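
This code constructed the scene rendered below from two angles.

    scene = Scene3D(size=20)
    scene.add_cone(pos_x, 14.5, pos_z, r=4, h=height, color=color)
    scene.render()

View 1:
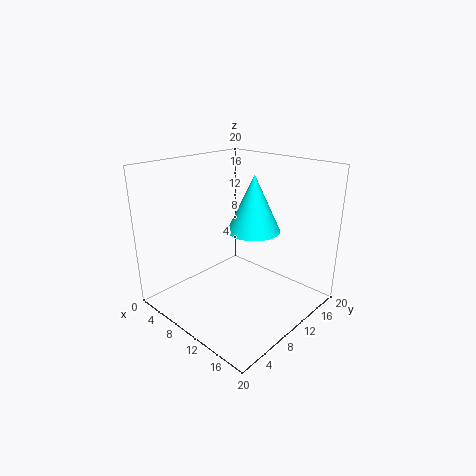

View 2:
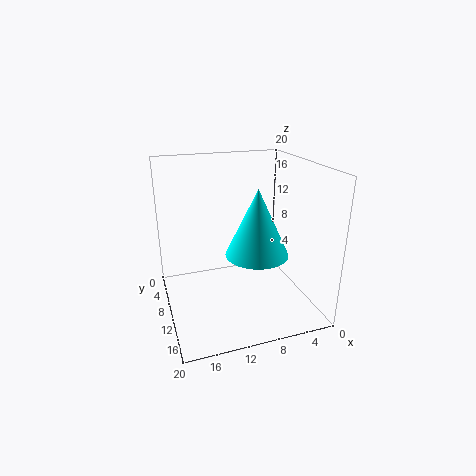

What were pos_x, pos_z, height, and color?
pos_x = 9, pos_z = 9.5, height = 8.5, color = 'cyan'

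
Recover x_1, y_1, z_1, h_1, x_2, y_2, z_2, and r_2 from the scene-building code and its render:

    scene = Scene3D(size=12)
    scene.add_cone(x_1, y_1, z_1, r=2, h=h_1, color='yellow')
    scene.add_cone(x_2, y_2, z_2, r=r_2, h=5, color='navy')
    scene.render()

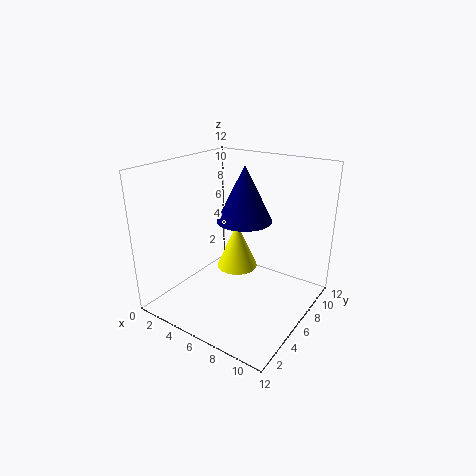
x_1 = 3.5, y_1 = 9.5, z_1 = 1, h_1 = 4.5, x_2 = 5, y_2 = 8.5, z_2 = 6.5, r_2 = 2.5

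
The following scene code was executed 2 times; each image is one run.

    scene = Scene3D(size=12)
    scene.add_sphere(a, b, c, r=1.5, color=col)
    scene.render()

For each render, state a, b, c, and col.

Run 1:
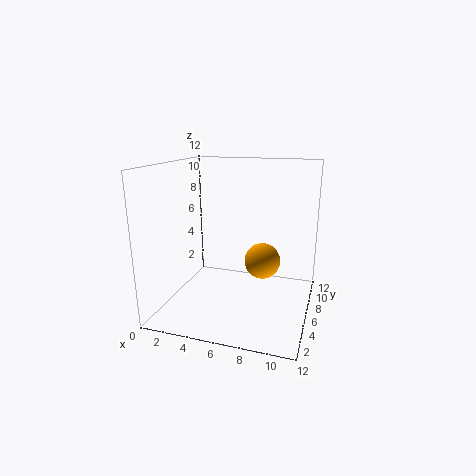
a = 8
b = 6.5
c = 4
col = 'orange'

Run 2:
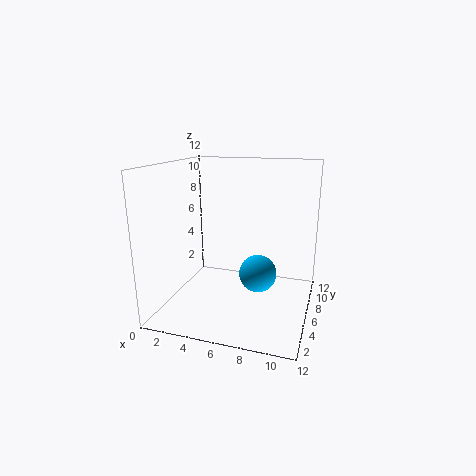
a = 8
b = 5
c = 3.5
col = 'deepskyblue'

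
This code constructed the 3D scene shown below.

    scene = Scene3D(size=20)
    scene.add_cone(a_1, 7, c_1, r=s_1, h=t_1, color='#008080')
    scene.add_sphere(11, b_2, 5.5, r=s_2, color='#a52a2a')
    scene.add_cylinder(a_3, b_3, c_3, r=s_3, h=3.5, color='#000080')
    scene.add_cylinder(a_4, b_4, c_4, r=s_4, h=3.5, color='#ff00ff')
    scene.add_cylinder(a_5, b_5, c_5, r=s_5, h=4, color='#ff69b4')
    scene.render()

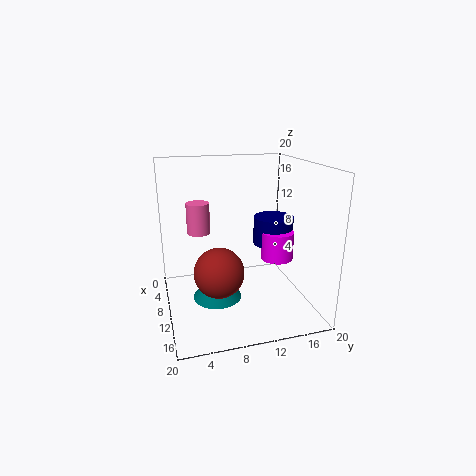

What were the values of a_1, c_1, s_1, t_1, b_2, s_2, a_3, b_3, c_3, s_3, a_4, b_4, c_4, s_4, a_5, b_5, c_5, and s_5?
a_1 = 9.5, c_1 = 1, s_1 = 3.5, t_1 = 4, b_2 = 7, s_2 = 3.5, a_3 = 14, b_3 = 13.5, c_3 = 10.5, s_3 = 2.5, a_4 = 15.5, b_4 = 13.5, c_4 = 9, s_4 = 2, a_5 = 10.5, b_5 = 4.5, c_5 = 11.5, s_5 = 1.5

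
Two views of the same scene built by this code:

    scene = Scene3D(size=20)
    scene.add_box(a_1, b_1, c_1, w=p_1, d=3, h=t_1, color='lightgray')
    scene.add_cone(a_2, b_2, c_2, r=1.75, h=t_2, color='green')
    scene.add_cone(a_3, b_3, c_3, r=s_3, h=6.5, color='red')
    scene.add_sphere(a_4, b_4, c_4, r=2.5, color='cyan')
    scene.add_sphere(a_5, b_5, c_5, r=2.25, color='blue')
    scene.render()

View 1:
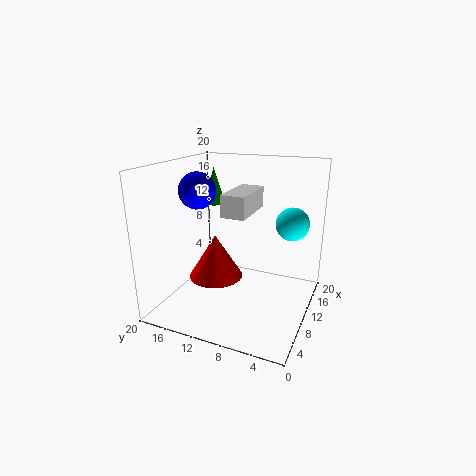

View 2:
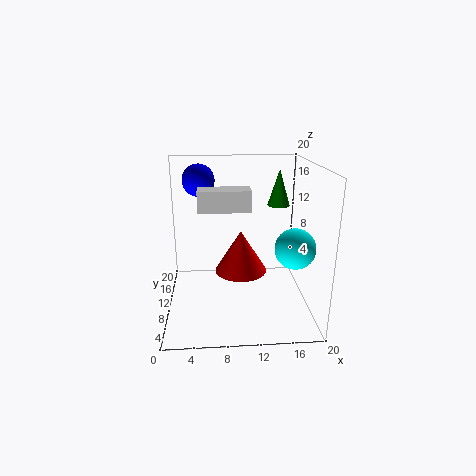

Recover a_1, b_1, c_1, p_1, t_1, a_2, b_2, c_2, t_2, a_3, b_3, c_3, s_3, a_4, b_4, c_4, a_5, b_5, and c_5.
a_1 = 4.75, b_1 = 7, c_1 = 14.5, p_1 = 6.75, t_1 = 2.75, a_2 = 17, b_2 = 17.25, c_2 = 12.5, t_2 = 5.75, a_3 = 10.75, b_3 = 14, c_3 = 3, s_3 = 4, a_4 = 16.5, b_4 = 4, c_4 = 10.75, a_5 = 4.75, b_5 = 13, c_5 = 17.5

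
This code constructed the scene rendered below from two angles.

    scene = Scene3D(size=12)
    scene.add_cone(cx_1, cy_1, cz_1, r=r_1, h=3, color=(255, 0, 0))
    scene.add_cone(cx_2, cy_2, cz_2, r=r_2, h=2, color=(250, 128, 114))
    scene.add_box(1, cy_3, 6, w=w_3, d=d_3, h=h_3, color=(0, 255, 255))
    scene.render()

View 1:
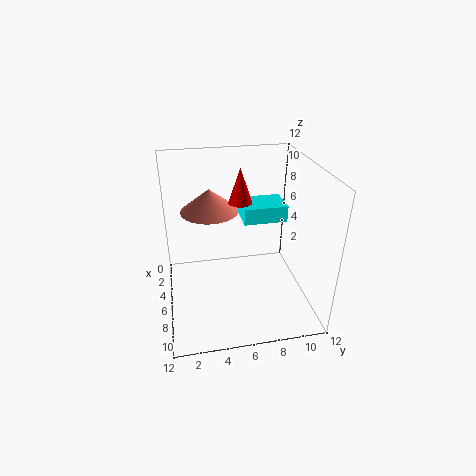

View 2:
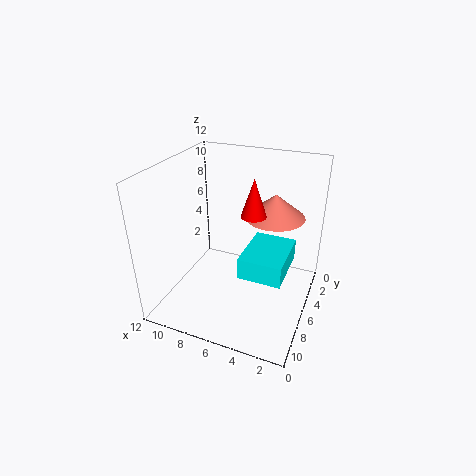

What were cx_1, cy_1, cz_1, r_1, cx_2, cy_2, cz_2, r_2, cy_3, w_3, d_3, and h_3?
cx_1 = 4.5, cy_1 = 6.5, cz_1 = 8.5, r_1 = 1, cx_2 = 3.5, cy_2 = 4, cz_2 = 7.5, r_2 = 2.5, cy_3 = 7, w_3 = 3, d_3 = 4, h_3 = 1.5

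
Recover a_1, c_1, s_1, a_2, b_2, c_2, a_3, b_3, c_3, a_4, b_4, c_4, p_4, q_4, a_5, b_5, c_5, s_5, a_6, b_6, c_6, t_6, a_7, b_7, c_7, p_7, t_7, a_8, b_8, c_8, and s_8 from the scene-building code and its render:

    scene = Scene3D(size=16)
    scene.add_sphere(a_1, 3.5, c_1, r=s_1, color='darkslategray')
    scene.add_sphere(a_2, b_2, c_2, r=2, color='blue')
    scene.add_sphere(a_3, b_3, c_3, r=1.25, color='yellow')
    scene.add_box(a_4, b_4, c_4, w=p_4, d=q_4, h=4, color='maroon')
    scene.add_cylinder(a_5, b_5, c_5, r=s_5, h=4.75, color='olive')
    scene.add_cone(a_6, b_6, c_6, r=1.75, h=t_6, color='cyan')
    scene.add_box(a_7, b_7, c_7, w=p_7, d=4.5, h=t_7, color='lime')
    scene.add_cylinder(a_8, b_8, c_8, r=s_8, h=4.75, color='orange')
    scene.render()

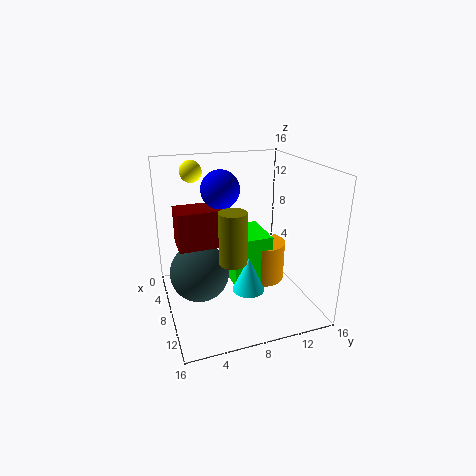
a_1 = 8; c_1 = 4.5; s_1 = 3.25; a_2 = 8.25; b_2 = 6; c_2 = 13.75; a_3 = 3.5; b_3 = 4; c_3 = 14.75; a_4 = 6.5; b_4 = 1.25; c_4 = 8; p_4 = 3.25; q_4 = 5.5; a_5 = 14.5; b_5 = 5.25; c_5 = 8.75; s_5 = 1.25; a_6 = 10.75; b_6 = 8.25; c_6 = 3; t_6 = 3.75; a_7 = 3.25; b_7 = 7.5; c_7 = 2; p_7 = 5.5; t_7 = 5.75; a_8 = 6.25; b_8 = 11.75; c_8 = 1.5; s_8 = 2.75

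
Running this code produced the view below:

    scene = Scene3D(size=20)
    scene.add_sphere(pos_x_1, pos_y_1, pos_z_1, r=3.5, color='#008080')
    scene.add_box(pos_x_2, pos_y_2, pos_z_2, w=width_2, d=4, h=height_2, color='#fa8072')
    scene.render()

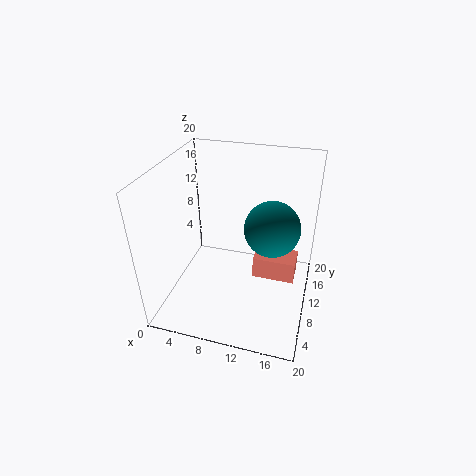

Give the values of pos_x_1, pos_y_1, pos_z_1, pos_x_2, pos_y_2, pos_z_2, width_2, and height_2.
pos_x_1 = 15
pos_y_1 = 8
pos_z_1 = 13.5
pos_x_2 = 11.5
pos_y_2 = 13
pos_z_2 = 1
width_2 = 6.5
height_2 = 3.5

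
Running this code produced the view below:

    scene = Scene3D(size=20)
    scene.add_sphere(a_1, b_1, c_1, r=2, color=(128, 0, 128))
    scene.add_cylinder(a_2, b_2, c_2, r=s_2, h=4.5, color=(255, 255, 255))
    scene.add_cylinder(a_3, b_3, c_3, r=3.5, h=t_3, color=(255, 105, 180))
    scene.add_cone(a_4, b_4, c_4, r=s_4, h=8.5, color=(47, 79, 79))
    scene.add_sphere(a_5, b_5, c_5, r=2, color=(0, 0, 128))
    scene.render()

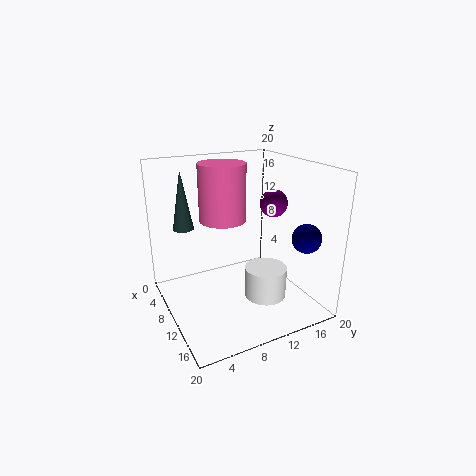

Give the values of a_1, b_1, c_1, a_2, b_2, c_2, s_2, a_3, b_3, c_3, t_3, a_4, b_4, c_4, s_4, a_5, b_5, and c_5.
a_1 = 9.5; b_1 = 16; c_1 = 14; a_2 = 12; b_2 = 13.5; c_2 = 1; s_2 = 3; a_3 = 5; b_3 = 10; c_3 = 11; t_3 = 8.5; a_4 = 4.5; b_4 = 4; c_4 = 10.5; s_4 = 1.5; a_5 = 15.5; b_5 = 17.5; c_5 = 10.5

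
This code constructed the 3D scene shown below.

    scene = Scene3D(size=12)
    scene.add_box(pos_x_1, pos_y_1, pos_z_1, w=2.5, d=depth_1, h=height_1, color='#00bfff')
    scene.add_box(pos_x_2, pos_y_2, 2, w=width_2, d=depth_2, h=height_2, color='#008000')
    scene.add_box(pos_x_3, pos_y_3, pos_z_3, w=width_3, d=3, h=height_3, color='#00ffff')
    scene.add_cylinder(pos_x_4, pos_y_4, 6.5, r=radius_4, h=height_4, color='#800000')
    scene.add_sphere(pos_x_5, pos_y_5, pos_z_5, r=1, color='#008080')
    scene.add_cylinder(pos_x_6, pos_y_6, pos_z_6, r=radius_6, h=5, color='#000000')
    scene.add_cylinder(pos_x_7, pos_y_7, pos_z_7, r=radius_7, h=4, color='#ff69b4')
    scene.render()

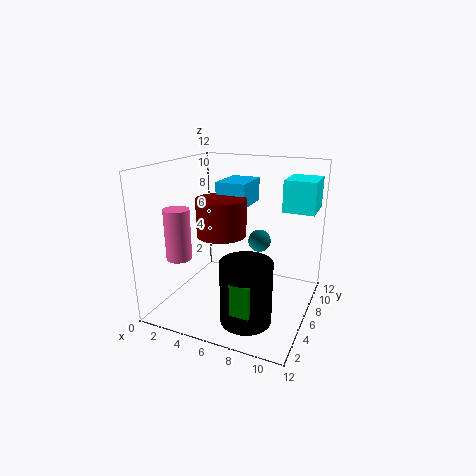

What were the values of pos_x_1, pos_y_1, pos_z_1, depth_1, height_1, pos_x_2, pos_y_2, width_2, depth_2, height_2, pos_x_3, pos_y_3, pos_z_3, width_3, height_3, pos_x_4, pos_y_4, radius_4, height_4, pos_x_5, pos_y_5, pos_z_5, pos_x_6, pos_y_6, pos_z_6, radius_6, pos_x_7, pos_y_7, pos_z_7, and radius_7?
pos_x_1 = 4
pos_y_1 = 6
pos_z_1 = 8.5
depth_1 = 3.5
height_1 = 2
pos_x_2 = 7.5
pos_y_2 = 1
width_2 = 1.5
depth_2 = 3.5
height_2 = 2.5
pos_x_3 = 9.5
pos_y_3 = 6.5
pos_z_3 = 8.5
width_3 = 2.5
height_3 = 2.5
pos_x_4 = 5
pos_y_4 = 5
radius_4 = 2
height_4 = 3
pos_x_5 = 7
pos_y_5 = 8.5
pos_z_5 = 5
pos_x_6 = 8
pos_y_6 = 3
pos_z_6 = 0.5
radius_6 = 2
pos_x_7 = 2.5
pos_y_7 = 2.5
pos_z_7 = 5
radius_7 = 1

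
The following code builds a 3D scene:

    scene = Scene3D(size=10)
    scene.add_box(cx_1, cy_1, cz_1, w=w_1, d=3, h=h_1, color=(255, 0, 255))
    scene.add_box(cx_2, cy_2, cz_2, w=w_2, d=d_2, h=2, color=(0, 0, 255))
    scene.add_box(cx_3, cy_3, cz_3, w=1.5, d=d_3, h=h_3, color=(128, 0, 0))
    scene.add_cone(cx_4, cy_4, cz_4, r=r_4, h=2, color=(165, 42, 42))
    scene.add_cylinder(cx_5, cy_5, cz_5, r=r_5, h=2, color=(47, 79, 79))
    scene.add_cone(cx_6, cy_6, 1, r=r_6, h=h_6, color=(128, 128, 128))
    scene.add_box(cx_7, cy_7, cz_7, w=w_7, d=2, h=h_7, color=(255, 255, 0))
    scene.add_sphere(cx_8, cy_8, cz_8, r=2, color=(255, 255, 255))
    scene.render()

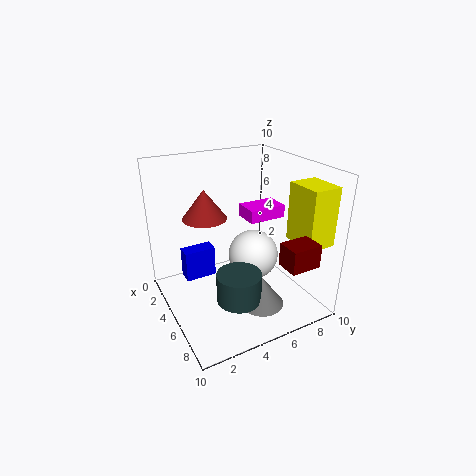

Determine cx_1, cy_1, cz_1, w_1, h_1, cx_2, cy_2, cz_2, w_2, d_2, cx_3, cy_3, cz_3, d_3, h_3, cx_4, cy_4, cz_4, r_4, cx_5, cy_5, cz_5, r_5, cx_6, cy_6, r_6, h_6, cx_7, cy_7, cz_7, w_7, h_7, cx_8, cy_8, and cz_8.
cx_1 = 1.5
cy_1 = 7
cz_1 = 5
w_1 = 2
h_1 = 1
cx_2 = 4.5
cy_2 = 1
cz_2 = 3
w_2 = 1
d_2 = 2
cx_3 = 8.5
cy_3 = 6
cz_3 = 4.5
d_3 = 2
h_3 = 1.5
cx_4 = 4
cy_4 = 3
cz_4 = 6.5
r_4 = 1.5
cx_5 = 7
cy_5 = 4
cz_5 = 1.5
r_5 = 1.5
cx_6 = 7.5
cy_6 = 5.5
r_6 = 1.5
h_6 = 2
cx_7 = 6.5
cy_7 = 8
cz_7 = 5
w_7 = 2.5
h_7 = 4
cx_8 = 3
cy_8 = 7.5
cz_8 = 2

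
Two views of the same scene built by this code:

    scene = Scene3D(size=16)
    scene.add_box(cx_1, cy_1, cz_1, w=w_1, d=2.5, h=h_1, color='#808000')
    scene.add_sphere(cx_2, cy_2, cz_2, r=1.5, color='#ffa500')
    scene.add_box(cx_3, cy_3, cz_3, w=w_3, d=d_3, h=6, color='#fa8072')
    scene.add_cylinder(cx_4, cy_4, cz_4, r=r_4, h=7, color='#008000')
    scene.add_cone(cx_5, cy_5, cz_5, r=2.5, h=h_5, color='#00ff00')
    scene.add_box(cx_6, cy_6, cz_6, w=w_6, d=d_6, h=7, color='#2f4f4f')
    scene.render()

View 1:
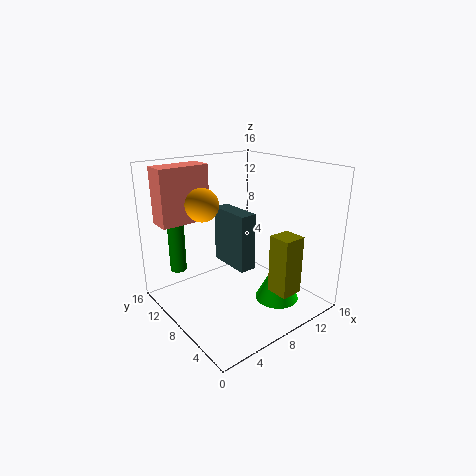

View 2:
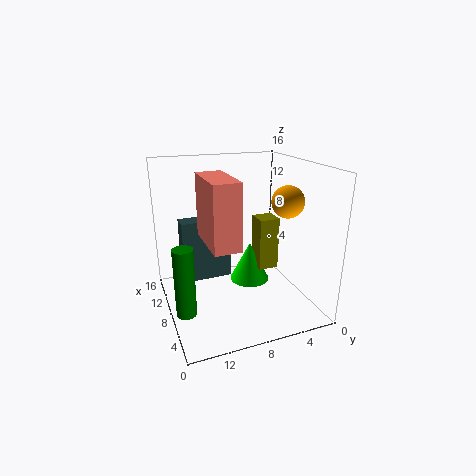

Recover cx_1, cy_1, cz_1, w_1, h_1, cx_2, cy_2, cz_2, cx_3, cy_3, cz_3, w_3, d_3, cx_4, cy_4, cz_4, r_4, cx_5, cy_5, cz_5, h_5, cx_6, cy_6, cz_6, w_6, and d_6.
cx_1 = 9.5
cy_1 = 2
cz_1 = 2.5
w_1 = 2.5
h_1 = 6.5
cx_2 = 2
cy_2 = 5.5
cz_2 = 13.5
cx_3 = 0.5
cy_3 = 10.5
cz_3 = 10
w_3 = 5.5
d_3 = 2.5
cx_4 = 4
cy_4 = 15
cz_4 = 2.5
r_4 = 1
cx_5 = 11.5
cy_5 = 5
cz_5 = 0.5
h_5 = 5
cx_6 = 9
cy_6 = 8.5
cz_6 = 3
w_6 = 2
d_6 = 5.5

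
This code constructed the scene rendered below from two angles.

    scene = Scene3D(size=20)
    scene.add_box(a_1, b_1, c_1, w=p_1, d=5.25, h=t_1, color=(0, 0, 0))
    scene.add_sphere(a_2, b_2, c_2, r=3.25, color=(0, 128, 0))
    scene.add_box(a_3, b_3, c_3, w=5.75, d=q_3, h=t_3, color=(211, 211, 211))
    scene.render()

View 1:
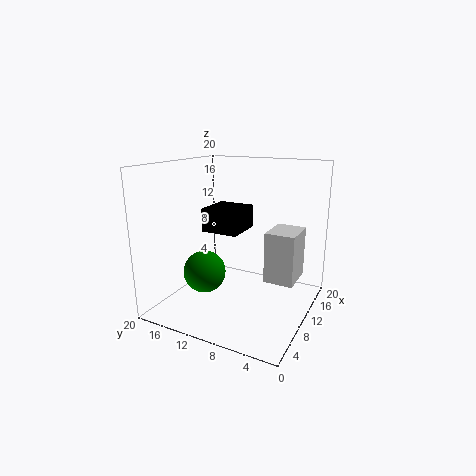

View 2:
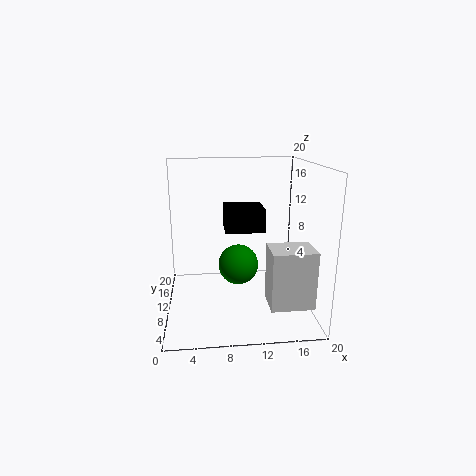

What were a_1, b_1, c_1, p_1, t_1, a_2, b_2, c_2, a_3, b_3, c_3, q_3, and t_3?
a_1 = 8.25; b_1 = 9.5; c_1 = 10.75; p_1 = 5.5; t_1 = 3.25; a_2 = 10.75; b_2 = 16.25; c_2 = 3.25; a_3 = 13.5; b_3 = 3; c_3 = 2.25; q_3 = 4.5; t_3 = 7.75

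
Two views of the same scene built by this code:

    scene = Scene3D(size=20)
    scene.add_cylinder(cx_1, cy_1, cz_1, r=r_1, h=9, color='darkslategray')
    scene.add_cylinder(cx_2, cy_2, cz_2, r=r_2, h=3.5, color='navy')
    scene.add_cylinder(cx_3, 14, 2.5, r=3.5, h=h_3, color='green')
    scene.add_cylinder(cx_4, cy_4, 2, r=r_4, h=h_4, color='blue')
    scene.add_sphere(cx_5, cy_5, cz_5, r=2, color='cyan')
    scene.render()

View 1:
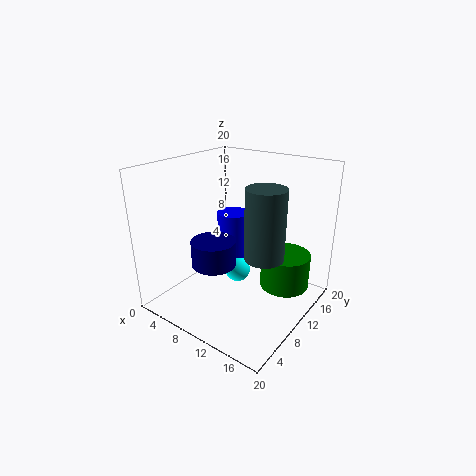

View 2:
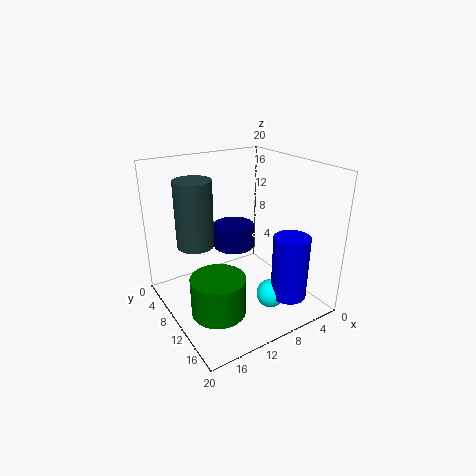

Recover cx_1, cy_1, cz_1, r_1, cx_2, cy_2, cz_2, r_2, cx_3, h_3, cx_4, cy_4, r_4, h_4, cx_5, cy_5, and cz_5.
cx_1 = 15.5
cy_1 = 8
cz_1 = 9.5
r_1 = 2.5
cx_2 = 8.5
cy_2 = 6.5
cz_2 = 7
r_2 = 3
cx_3 = 15.5
h_3 = 5
cx_4 = 5
cy_4 = 15.5
r_4 = 2.5
h_4 = 9
cx_5 = 7
cy_5 = 14
cz_5 = 2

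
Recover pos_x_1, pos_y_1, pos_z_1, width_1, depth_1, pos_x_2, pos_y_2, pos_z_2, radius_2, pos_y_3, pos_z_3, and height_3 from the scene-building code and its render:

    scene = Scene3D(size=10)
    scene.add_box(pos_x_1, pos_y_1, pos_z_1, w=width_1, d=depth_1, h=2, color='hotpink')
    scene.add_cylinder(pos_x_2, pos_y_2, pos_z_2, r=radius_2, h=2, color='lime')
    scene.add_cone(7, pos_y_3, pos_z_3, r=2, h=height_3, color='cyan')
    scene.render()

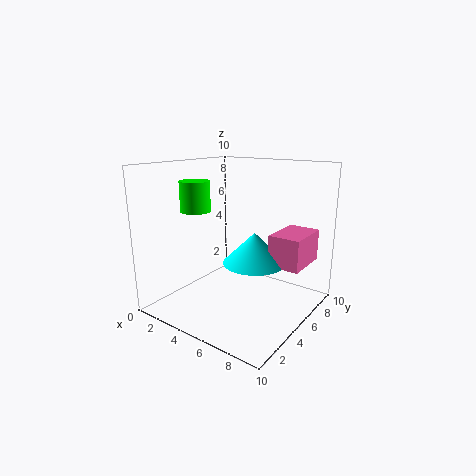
pos_x_1 = 8
pos_y_1 = 4
pos_z_1 = 4
width_1 = 2
depth_1 = 3
pos_x_2 = 3
pos_y_2 = 3
pos_z_2 = 7
radius_2 = 1
pos_y_3 = 4
pos_z_3 = 4
height_3 = 2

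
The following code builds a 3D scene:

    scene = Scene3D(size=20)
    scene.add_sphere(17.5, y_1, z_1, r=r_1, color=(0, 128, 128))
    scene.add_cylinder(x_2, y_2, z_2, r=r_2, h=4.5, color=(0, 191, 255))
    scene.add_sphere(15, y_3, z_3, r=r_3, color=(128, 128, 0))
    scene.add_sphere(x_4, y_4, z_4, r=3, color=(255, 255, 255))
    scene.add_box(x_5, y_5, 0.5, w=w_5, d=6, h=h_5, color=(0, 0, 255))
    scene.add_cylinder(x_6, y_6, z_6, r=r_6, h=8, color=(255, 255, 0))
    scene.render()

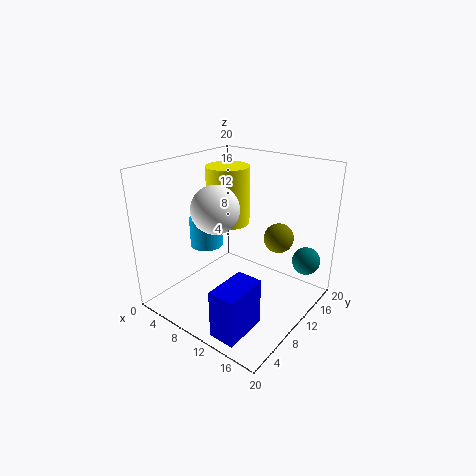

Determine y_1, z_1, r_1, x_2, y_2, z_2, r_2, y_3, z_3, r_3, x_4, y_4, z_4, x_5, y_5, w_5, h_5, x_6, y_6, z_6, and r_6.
y_1 = 16.5
z_1 = 6
r_1 = 2
x_2 = 3
y_2 = 11
z_2 = 6.5
r_2 = 2.5
y_3 = 12.5
z_3 = 10.5
r_3 = 2
x_4 = 10
y_4 = 5.5
z_4 = 15.5
x_5 = 12.5
y_5 = 1
w_5 = 3.5
h_5 = 6.5
x_6 = 7.5
y_6 = 11
z_6 = 11.5
r_6 = 3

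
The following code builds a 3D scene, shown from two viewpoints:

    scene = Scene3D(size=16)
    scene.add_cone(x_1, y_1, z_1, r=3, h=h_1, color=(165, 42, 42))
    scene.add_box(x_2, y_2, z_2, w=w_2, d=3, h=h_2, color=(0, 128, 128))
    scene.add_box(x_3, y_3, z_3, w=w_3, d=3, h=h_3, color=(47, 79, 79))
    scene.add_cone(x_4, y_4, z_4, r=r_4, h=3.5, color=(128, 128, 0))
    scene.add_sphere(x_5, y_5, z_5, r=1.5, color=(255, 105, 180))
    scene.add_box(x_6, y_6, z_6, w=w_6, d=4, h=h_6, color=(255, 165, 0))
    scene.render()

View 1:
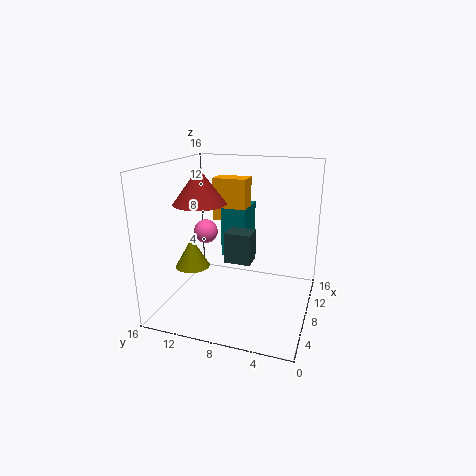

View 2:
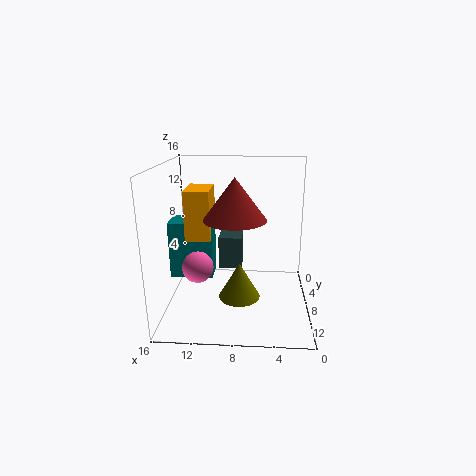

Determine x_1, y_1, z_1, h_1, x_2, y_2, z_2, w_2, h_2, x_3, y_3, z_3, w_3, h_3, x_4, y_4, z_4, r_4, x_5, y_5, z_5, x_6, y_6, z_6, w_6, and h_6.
x_1 = 8
y_1 = 12.5
z_1 = 11.5
h_1 = 4
x_2 = 10.5
y_2 = 8
z_2 = 4.5
w_2 = 4.5
h_2 = 6
x_3 = 7.5
y_3 = 6.5
z_3 = 5
w_3 = 2.5
h_3 = 3.5
x_4 = 7.5
y_4 = 13.5
z_4 = 4
r_4 = 2
x_5 = 11.5
y_5 = 13.5
z_5 = 7
x_6 = 10.5
y_6 = 8
z_6 = 9
w_6 = 2.5
h_6 = 5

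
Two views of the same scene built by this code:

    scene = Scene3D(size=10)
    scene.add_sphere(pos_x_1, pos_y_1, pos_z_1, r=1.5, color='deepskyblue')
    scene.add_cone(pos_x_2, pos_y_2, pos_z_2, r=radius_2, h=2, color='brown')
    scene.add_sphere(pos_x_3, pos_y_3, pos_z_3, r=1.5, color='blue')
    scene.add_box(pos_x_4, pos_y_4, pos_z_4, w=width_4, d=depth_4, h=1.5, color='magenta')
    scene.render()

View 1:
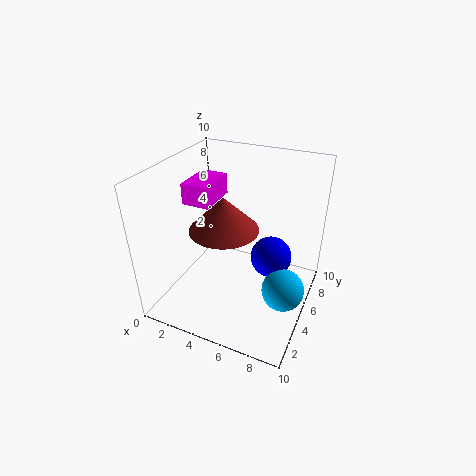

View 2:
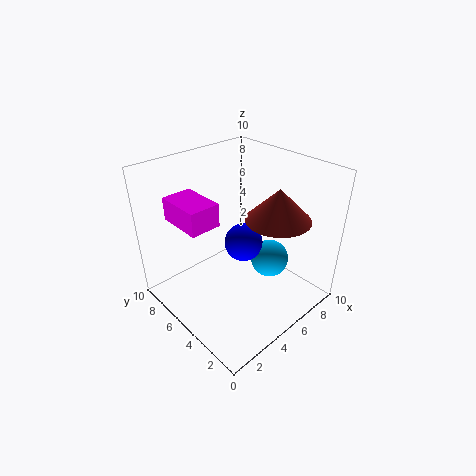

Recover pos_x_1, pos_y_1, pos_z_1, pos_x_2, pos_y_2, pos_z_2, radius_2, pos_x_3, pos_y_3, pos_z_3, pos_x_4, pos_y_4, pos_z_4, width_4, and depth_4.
pos_x_1 = 8.5; pos_y_1 = 5; pos_z_1 = 1.5; pos_x_2 = 5.5; pos_y_2 = 2; pos_z_2 = 7.5; radius_2 = 2; pos_x_3 = 7; pos_y_3 = 6.5; pos_z_3 = 3; pos_x_4 = 1; pos_y_4 = 4.5; pos_z_4 = 7; width_4 = 2; depth_4 = 3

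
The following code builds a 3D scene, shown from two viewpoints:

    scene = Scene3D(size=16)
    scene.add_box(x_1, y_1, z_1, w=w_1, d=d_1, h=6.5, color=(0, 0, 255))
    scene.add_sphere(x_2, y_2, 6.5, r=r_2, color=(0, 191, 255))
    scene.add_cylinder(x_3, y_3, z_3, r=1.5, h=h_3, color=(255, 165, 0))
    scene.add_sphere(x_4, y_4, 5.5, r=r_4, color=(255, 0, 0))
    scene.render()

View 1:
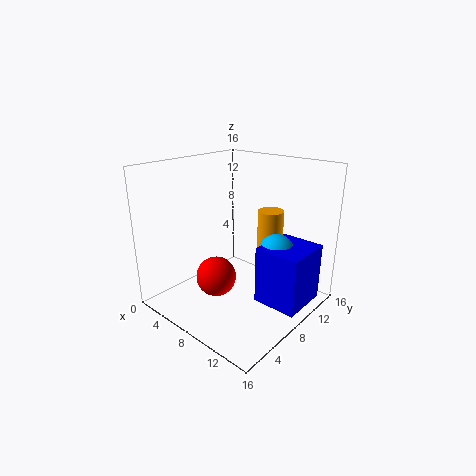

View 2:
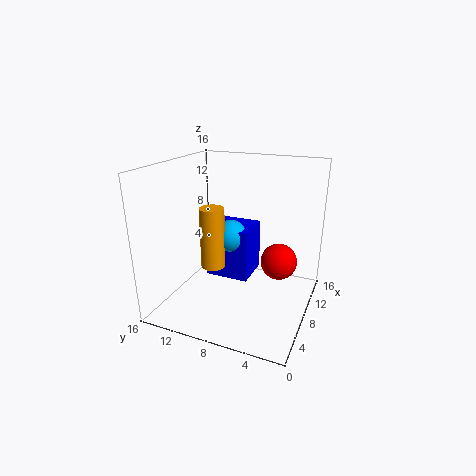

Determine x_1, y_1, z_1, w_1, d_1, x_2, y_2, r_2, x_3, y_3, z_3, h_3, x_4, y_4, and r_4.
x_1 = 10.5, y_1 = 8, z_1 = 1, w_1 = 5, d_1 = 5.5, x_2 = 11.5, y_2 = 10.5, r_2 = 2, x_3 = 9.5, y_3 = 12, z_3 = 3, h_3 = 7.5, x_4 = 9, y_4 = 3.5, r_4 = 2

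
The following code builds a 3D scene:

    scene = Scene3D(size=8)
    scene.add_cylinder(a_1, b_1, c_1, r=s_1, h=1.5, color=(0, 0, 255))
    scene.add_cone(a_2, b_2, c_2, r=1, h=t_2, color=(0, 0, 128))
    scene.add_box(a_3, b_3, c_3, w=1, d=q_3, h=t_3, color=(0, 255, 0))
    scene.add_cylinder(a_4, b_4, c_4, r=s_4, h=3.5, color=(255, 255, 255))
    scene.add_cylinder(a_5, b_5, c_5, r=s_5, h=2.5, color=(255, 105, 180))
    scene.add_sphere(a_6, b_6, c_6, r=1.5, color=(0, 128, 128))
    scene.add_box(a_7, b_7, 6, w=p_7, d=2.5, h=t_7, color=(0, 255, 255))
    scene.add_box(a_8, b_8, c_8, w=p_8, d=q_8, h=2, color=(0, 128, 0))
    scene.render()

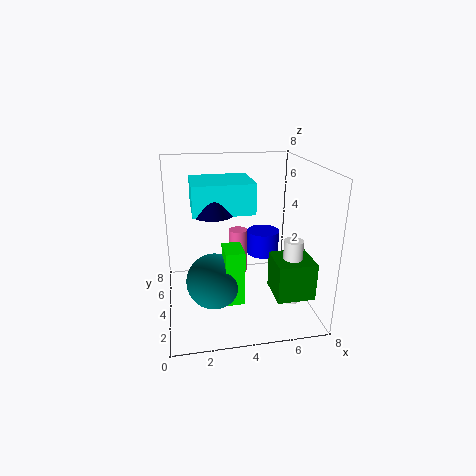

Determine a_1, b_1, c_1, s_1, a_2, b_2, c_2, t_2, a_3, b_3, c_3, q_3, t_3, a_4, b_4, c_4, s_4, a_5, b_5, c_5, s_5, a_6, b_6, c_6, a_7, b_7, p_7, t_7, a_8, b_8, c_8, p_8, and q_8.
a_1 = 6
b_1 = 6
c_1 = 2
s_1 = 1
a_2 = 2.5
b_2 = 2.5
c_2 = 6
t_2 = 1.5
a_3 = 3
b_3 = 2
c_3 = 1
q_3 = 1.5
t_3 = 3
a_4 = 6.5
b_4 = 2
c_4 = 1
s_4 = 0.5
a_5 = 4
b_5 = 4
c_5 = 2
s_5 = 0.5
a_6 = 2.5
b_6 = 3
c_6 = 2
a_7 = 1.5
b_7 = 2
p_7 = 3
t_7 = 1.5
a_8 = 5.5
b_8 = 1
c_8 = 1.5
p_8 = 2
q_8 = 2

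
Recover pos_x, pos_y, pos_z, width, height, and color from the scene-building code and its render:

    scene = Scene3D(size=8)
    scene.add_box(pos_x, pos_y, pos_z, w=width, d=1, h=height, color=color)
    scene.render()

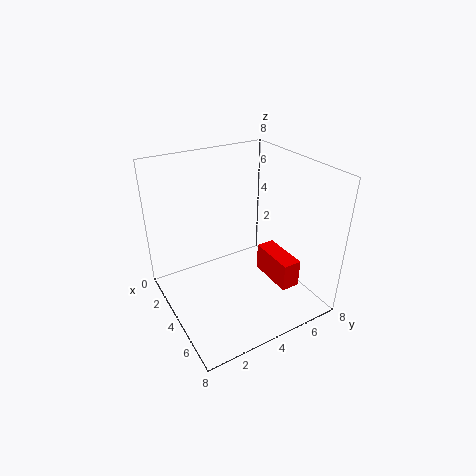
pos_x = 4.5
pos_y = 5
pos_z = 2
width = 2.5
height = 1.5
color = 'red'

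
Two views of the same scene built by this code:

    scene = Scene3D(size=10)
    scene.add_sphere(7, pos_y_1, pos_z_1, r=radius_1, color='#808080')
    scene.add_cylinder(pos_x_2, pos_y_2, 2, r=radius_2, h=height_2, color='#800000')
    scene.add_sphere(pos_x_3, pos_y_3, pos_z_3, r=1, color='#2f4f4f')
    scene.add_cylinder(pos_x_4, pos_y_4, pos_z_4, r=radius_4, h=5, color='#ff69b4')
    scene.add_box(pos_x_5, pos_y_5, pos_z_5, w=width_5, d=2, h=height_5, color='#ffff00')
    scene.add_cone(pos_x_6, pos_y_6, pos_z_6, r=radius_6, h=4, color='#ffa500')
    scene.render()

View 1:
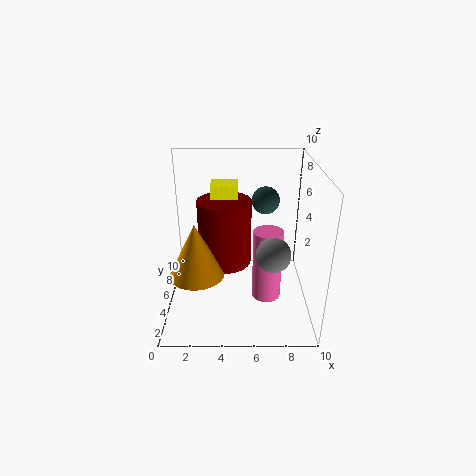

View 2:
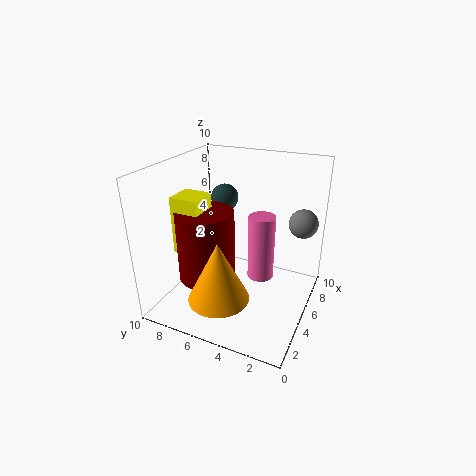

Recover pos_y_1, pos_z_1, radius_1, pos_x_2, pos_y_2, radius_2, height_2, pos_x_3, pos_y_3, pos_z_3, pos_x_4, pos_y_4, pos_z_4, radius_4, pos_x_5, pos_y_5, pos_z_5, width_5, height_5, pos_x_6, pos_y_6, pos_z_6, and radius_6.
pos_y_1 = 1; pos_z_1 = 6; radius_1 = 1; pos_x_2 = 4; pos_y_2 = 7; radius_2 = 2; height_2 = 5; pos_x_3 = 7; pos_y_3 = 7; pos_z_3 = 7; pos_x_4 = 7; pos_y_4 = 4; pos_z_4 = 1; radius_4 = 1; pos_x_5 = 3; pos_y_5 = 7; pos_z_5 = 4; width_5 = 2; height_5 = 4; pos_x_6 = 2; pos_y_6 = 5; pos_z_6 = 2; radius_6 = 2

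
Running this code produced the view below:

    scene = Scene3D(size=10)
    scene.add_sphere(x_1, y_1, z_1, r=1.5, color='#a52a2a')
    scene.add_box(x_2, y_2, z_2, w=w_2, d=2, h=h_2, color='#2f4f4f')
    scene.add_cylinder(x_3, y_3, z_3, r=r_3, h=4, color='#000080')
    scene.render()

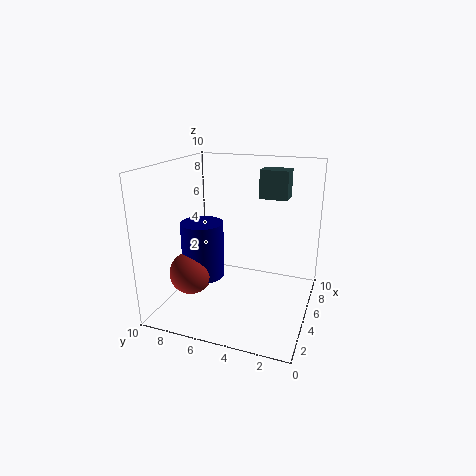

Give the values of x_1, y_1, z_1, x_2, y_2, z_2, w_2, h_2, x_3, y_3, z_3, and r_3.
x_1 = 3.5, y_1 = 8, z_1 = 2.5, x_2 = 6.5, y_2 = 2, z_2 = 7.5, w_2 = 1.5, h_2 = 2, x_3 = 4.5, y_3 = 7.5, z_3 = 2, r_3 = 1.5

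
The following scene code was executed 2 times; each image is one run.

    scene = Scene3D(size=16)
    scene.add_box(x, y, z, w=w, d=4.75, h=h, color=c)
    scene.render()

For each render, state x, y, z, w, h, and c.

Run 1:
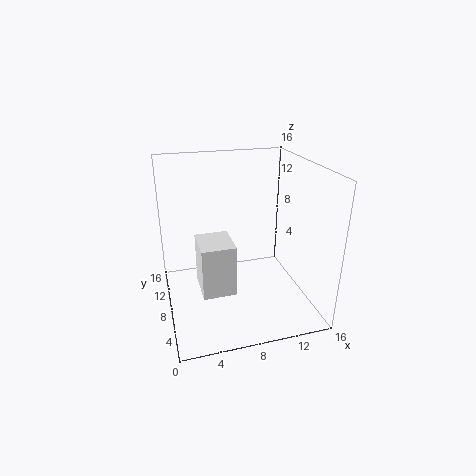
x = 3.75, y = 7.5, z = 0.75, w = 4, h = 6.25, c = 'white'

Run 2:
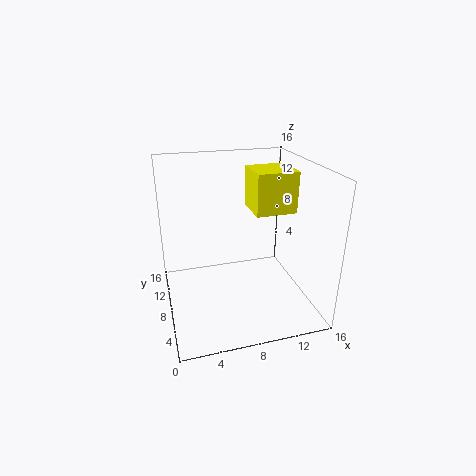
x = 10.75, y = 9.5, z = 9.5, w = 5, h = 5, c = 'yellow'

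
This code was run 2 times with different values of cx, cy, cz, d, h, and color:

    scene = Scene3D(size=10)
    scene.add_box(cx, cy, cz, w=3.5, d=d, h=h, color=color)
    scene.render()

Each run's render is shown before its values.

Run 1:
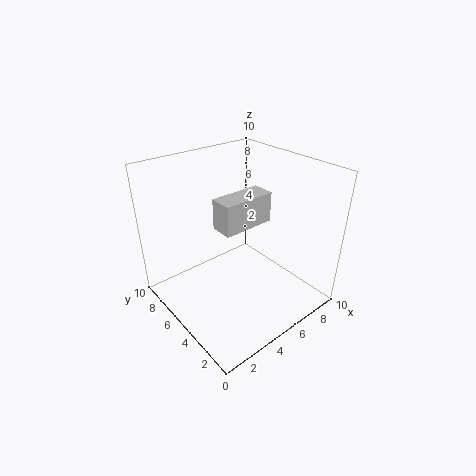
cx = 3; cy = 3.5; cz = 6.5; d = 1.5; h = 2; color = 'lightgray'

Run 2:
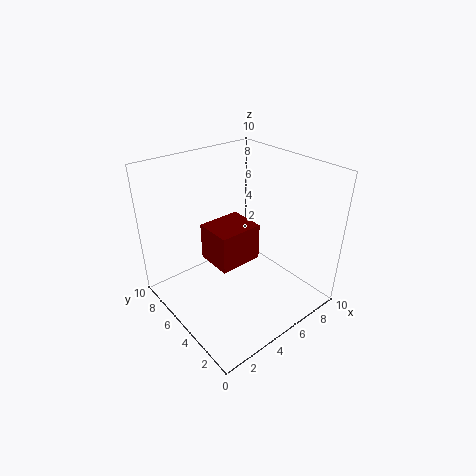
cx = 4.5; cy = 6; cz = 1.5; d = 3; h = 3; color = 'maroon'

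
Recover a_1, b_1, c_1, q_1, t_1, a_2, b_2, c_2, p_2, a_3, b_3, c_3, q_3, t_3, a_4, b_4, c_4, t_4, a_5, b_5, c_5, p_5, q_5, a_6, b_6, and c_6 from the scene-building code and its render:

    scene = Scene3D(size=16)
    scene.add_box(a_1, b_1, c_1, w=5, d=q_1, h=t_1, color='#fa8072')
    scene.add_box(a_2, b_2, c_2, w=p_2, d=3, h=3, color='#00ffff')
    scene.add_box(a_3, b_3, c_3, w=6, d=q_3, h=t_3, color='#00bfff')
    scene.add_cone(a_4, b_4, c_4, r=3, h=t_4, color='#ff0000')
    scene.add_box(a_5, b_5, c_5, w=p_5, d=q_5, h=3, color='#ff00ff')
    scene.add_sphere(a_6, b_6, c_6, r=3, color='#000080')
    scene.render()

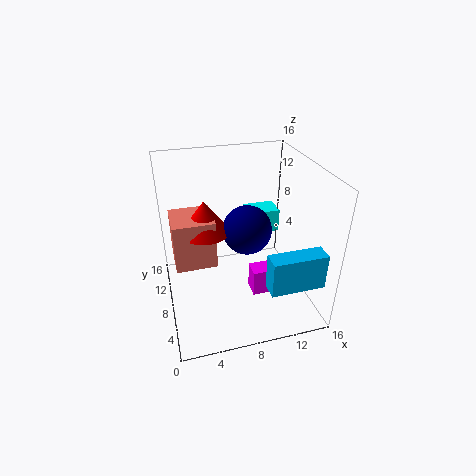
a_1 = 1, b_1 = 10, c_1 = 3, q_1 = 5, t_1 = 6, a_2 = 11, b_2 = 13, c_2 = 5, p_2 = 4, a_3 = 10, b_3 = 2, c_3 = 4, q_3 = 2, t_3 = 4, a_4 = 5, b_4 = 12, c_4 = 7, t_4 = 4, a_5 = 9, b_5 = 5, c_5 = 2, p_5 = 4, q_5 = 2, a_6 = 10, b_6 = 11, c_6 = 7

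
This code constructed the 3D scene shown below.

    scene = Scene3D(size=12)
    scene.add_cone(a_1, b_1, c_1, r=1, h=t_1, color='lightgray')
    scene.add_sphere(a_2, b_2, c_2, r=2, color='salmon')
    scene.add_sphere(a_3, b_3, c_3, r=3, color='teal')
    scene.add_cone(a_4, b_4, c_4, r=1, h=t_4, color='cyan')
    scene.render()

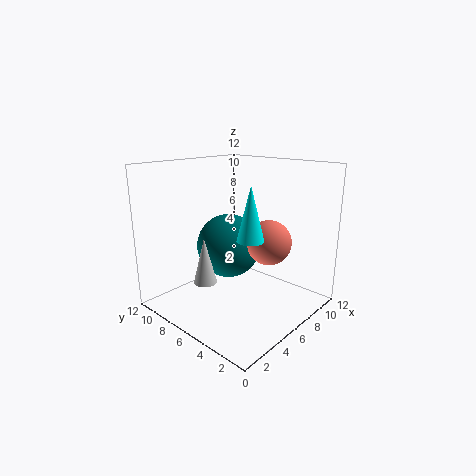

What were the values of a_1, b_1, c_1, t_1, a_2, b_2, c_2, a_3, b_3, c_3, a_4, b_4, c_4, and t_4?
a_1 = 4; b_1 = 8; c_1 = 2; t_1 = 4; a_2 = 9; b_2 = 5; c_2 = 5; a_3 = 8; b_3 = 9; c_3 = 4; a_4 = 4; b_4 = 3; c_4 = 7; t_4 = 4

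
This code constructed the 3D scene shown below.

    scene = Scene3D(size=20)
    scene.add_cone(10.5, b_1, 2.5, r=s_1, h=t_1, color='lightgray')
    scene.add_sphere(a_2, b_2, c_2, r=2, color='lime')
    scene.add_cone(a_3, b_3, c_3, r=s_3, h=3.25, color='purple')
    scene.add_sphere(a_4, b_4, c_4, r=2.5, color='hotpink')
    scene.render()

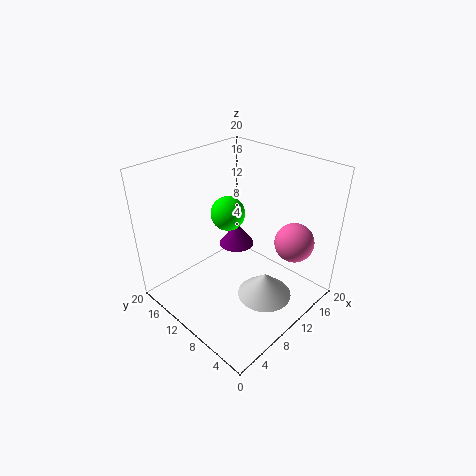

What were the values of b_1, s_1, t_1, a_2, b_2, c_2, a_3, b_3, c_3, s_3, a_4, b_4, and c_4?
b_1 = 5.25
s_1 = 3.75
t_1 = 3.5
a_2 = 6
b_2 = 7.75
c_2 = 16.25
a_3 = 11.5
b_3 = 11.75
c_3 = 7.75
s_3 = 2.5
a_4 = 12.5
b_4 = 2.5
c_4 = 11.5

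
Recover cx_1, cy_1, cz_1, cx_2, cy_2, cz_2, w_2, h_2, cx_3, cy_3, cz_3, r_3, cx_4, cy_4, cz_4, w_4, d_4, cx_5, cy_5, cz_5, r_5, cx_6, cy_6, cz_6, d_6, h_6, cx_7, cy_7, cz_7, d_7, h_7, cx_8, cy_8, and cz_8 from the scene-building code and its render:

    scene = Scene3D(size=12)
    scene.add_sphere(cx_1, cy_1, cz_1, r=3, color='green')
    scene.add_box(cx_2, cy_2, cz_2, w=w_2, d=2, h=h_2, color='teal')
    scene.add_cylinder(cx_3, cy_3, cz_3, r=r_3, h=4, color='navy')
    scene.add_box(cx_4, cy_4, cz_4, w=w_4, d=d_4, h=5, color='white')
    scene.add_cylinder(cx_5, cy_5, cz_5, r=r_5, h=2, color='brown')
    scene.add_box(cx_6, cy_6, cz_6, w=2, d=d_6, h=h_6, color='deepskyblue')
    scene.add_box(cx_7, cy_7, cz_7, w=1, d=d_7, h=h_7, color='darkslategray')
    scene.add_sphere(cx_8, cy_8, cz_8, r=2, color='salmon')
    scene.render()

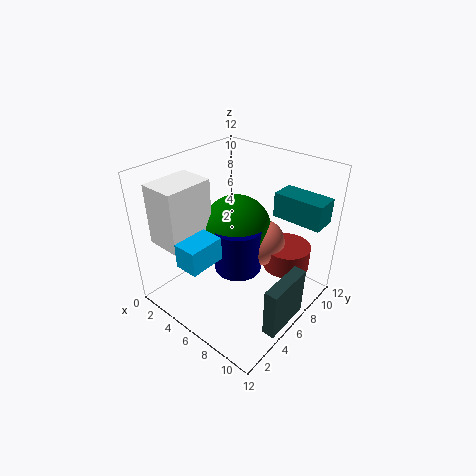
cx_1 = 5
cy_1 = 7
cz_1 = 6
cx_2 = 8
cy_2 = 8
cz_2 = 8
w_2 = 4
h_2 = 2
cx_3 = 6
cy_3 = 6
cz_3 = 3
r_3 = 2
cx_4 = 1
cy_4 = 1
cz_4 = 6
w_4 = 3
d_4 = 4
cx_5 = 9
cy_5 = 9
cz_5 = 3
r_5 = 2
cx_6 = 4
cy_6 = 1
cz_6 = 5
d_6 = 3
h_6 = 2
cx_7 = 11
cy_7 = 3
cz_7 = 1
d_7 = 4
h_7 = 4
cx_8 = 7
cy_8 = 8
cz_8 = 5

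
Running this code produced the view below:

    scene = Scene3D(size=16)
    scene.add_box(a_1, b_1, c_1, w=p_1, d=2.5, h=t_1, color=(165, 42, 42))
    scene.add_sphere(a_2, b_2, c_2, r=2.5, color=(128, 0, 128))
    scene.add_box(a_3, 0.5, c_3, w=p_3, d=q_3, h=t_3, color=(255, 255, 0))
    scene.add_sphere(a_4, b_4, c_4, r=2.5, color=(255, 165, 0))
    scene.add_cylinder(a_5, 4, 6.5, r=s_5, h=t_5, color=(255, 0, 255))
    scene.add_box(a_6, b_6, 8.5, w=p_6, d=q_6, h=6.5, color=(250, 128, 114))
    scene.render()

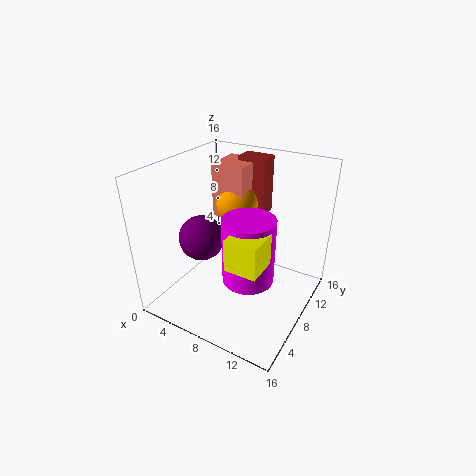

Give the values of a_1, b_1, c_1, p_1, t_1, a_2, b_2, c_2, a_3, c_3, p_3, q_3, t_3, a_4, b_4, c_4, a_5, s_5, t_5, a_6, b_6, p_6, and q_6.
a_1 = 5; b_1 = 13; c_1 = 8.5; p_1 = 3.5; t_1 = 7; a_2 = 4.5; b_2 = 6; c_2 = 8; a_3 = 11; c_3 = 9.5; p_3 = 3; q_3 = 3; t_3 = 3; a_4 = 5.5; b_4 = 12; c_4 = 10; a_5 = 11.5; s_5 = 2.5; t_5 = 6.5; a_6 = 3; b_6 = 10.5; p_6 = 4; q_6 = 4.5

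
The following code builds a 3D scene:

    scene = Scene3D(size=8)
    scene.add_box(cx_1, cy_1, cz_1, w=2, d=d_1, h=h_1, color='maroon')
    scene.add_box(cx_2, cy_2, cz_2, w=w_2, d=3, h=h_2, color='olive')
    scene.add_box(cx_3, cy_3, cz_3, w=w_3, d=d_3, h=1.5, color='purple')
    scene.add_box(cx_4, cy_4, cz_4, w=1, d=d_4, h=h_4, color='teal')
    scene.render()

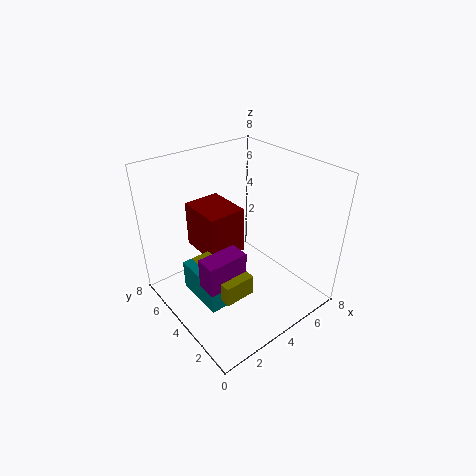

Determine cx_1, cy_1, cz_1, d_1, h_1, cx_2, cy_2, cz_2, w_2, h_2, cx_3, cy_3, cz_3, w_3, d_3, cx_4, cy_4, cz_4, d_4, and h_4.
cx_1 = 2
cy_1 = 3.5
cz_1 = 3.5
d_1 = 2.5
h_1 = 2.5
cx_2 = 1
cy_2 = 1
cz_2 = 3
w_2 = 1.5
h_2 = 1
cx_3 = 0.5
cy_3 = 1.5
cz_3 = 3.5
w_3 = 2
d_3 = 1
cx_4 = 0.5
cy_4 = 1.5
cz_4 = 2.5
d_4 = 2.5
h_4 = 1.5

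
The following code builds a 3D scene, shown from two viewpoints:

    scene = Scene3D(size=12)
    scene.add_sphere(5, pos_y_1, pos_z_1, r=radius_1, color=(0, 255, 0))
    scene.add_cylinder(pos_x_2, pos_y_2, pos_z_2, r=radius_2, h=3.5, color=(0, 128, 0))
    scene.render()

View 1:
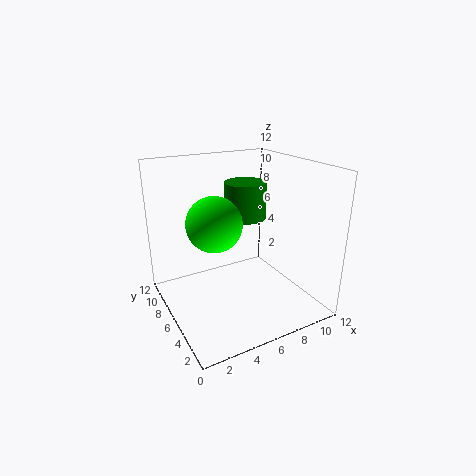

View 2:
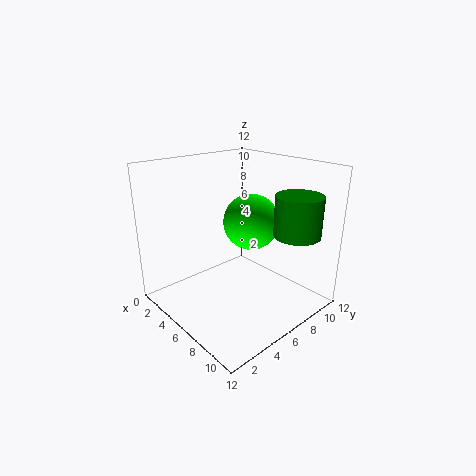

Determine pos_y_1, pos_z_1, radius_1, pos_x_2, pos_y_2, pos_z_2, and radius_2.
pos_y_1 = 8.5
pos_z_1 = 6.5
radius_1 = 2.5
pos_x_2 = 9
pos_y_2 = 10
pos_z_2 = 6
radius_2 = 2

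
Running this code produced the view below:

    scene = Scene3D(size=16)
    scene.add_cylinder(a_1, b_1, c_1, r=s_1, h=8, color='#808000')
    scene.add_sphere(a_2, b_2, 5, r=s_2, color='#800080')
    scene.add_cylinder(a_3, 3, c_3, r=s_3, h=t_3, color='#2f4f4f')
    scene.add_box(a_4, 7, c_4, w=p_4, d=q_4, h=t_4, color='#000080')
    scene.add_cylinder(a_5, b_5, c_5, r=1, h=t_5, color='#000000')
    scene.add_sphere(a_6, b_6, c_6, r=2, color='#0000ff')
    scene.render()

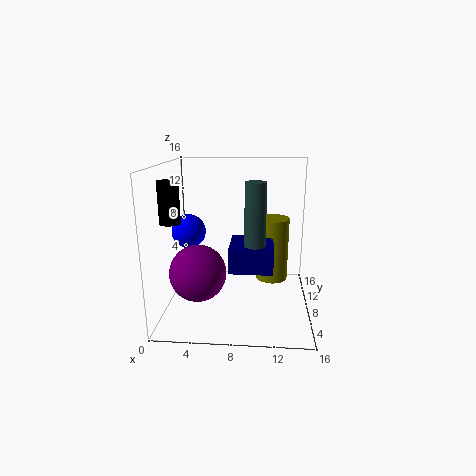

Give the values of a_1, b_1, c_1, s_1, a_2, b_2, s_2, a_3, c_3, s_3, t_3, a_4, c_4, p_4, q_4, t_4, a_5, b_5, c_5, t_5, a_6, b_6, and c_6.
a_1 = 12; b_1 = 13; c_1 = 1; s_1 = 2; a_2 = 4; b_2 = 5; s_2 = 3; a_3 = 10; c_3 = 9; s_3 = 1; t_3 = 6; a_4 = 7; c_4 = 4; p_4 = 5; q_4 = 5; t_4 = 3; a_5 = 2; b_5 = 3; c_5 = 11; t_5 = 4; a_6 = 2; b_6 = 10; c_6 = 8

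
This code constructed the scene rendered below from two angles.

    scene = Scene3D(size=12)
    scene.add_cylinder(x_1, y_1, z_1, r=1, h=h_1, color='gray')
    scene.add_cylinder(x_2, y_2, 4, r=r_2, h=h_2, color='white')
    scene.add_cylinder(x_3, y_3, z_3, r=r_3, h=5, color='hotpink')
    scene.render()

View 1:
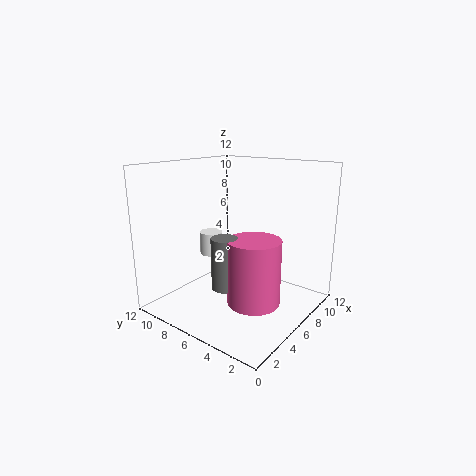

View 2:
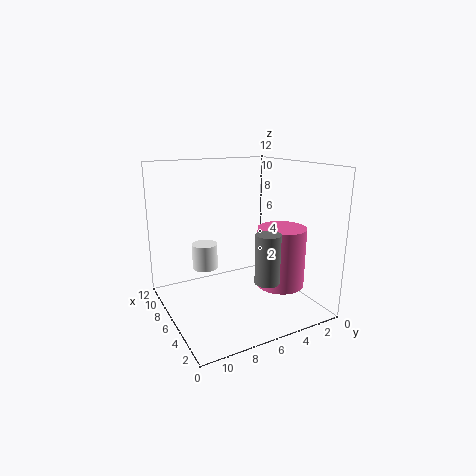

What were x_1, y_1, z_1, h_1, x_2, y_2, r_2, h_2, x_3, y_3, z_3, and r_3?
x_1 = 3
y_1 = 5
z_1 = 3
h_1 = 4
x_2 = 6
y_2 = 9
r_2 = 1
h_2 = 2
x_3 = 4
y_3 = 3
z_3 = 2
r_3 = 2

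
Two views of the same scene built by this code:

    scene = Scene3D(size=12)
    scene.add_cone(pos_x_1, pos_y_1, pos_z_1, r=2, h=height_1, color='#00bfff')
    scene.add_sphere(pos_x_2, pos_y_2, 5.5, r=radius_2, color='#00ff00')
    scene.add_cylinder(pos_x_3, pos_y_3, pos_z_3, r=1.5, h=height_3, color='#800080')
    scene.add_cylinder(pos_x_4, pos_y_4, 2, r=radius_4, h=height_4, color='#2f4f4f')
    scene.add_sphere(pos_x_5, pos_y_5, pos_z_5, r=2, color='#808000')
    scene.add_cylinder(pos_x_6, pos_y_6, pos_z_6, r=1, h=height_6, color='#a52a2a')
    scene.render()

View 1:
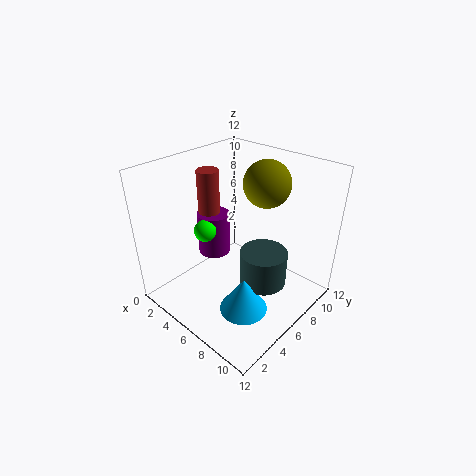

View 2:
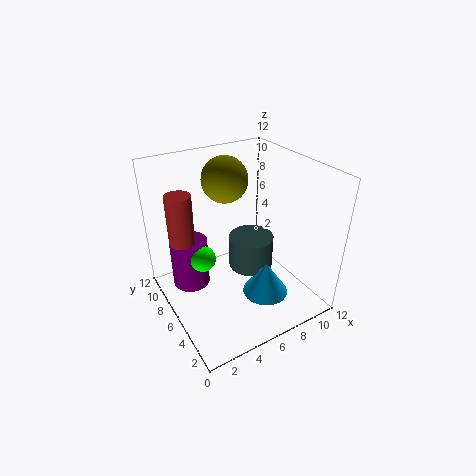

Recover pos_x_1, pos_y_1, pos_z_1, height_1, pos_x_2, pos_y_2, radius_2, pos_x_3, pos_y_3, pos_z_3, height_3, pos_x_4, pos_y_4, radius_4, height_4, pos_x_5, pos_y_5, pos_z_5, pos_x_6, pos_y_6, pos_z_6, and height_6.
pos_x_1 = 8, pos_y_1 = 4.5, pos_z_1 = 0.5, height_1 = 3, pos_x_2 = 2.5, pos_y_2 = 5.5, radius_2 = 1, pos_x_3 = 2, pos_y_3 = 7, pos_z_3 = 2.5, height_3 = 4, pos_x_4 = 8, pos_y_4 = 7, radius_4 = 2, height_4 = 3, pos_x_5 = 6.5, pos_y_5 = 9, pos_z_5 = 10, pos_x_6 = 1.5, pos_y_6 = 7, pos_z_6 = 5, height_6 = 5.5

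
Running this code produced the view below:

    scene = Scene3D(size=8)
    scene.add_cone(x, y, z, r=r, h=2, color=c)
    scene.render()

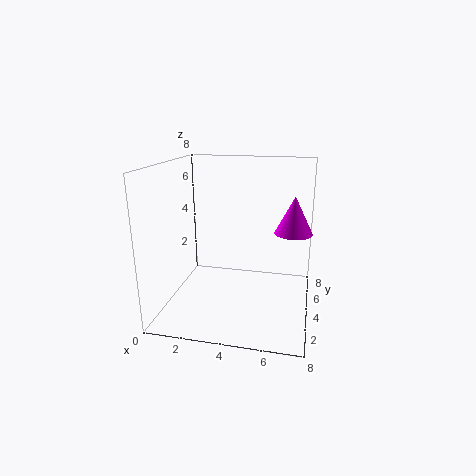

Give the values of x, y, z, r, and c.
x = 7, y = 4, z = 4.5, r = 1, c = 'magenta'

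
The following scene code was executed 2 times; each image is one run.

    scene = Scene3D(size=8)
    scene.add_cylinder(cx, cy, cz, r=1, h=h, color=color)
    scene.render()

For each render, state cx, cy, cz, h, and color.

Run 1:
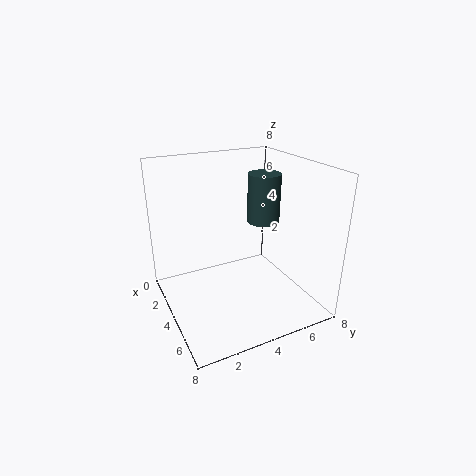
cx = 2.5; cy = 6.5; cz = 4; h = 3; color = 'darkslategray'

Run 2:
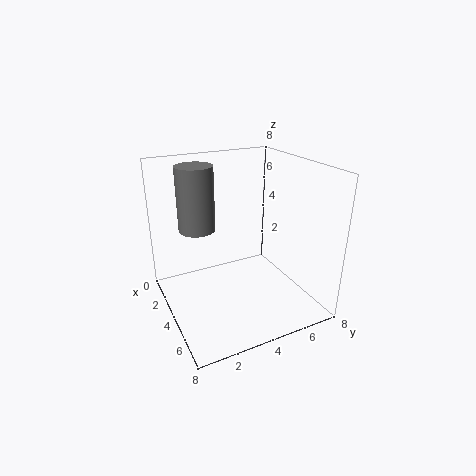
cx = 3; cy = 2; cz = 4.5; h = 3.5; color = 'gray'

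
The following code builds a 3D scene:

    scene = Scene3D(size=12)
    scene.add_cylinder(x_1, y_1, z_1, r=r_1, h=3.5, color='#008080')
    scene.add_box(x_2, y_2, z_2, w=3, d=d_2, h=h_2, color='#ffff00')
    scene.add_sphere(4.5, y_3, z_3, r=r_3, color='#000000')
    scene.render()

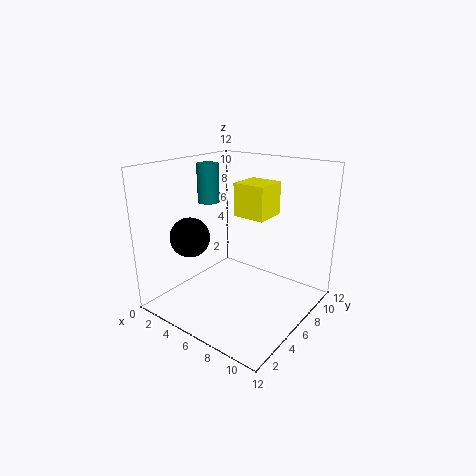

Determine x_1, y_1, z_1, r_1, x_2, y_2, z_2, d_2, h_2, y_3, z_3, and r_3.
x_1 = 1.5, y_1 = 7.5, z_1 = 8, r_1 = 1, x_2 = 4, y_2 = 8, z_2 = 7, d_2 = 3, h_2 = 3, y_3 = 2, z_3 = 7, r_3 = 1.5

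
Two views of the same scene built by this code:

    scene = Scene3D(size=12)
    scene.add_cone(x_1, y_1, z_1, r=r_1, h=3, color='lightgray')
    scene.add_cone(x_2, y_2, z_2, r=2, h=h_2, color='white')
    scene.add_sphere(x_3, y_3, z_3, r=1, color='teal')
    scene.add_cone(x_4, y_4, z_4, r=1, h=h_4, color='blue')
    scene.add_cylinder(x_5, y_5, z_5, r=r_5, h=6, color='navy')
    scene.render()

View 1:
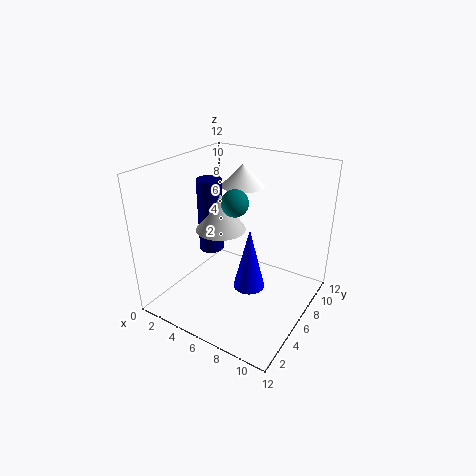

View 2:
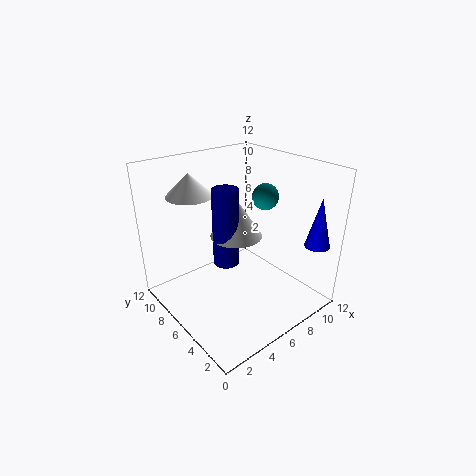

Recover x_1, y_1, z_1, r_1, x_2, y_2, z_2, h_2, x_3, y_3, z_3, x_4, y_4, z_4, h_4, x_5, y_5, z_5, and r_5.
x_1 = 5; y_1 = 5; z_1 = 7; r_1 = 2; x_2 = 4; y_2 = 10; z_2 = 9; h_2 = 2; x_3 = 7; y_3 = 4; z_3 = 10; x_4 = 10; y_4 = 1; z_4 = 6; h_4 = 4; x_5 = 4; y_5 = 5; z_5 = 5; r_5 = 1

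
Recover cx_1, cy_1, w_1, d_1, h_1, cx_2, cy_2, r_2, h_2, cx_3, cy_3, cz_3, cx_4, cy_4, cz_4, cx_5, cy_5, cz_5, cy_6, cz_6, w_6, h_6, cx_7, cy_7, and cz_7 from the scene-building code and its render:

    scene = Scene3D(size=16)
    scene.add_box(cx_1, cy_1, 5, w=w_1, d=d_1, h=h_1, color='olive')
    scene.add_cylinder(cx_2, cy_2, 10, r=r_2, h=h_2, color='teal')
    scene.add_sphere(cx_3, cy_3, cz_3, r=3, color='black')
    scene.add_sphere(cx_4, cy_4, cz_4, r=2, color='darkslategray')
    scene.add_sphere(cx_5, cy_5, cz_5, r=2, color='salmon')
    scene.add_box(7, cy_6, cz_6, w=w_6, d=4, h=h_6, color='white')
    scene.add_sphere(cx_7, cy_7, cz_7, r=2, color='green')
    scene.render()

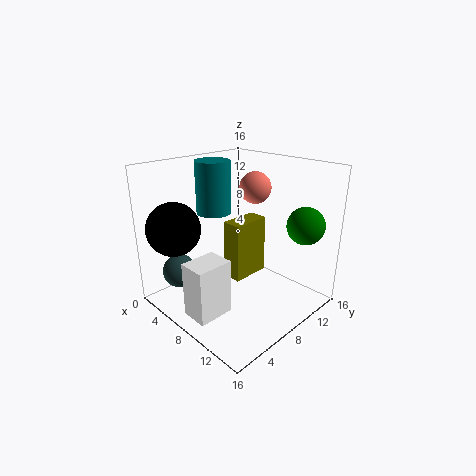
cx_1 = 9; cy_1 = 5; w_1 = 2; d_1 = 4; h_1 = 6; cx_2 = 4; cy_2 = 8; r_2 = 2; h_2 = 6; cx_3 = 3; cy_3 = 3; cz_3 = 9; cx_4 = 2; cy_4 = 4; cz_4 = 3; cx_5 = 5; cy_5 = 14; cz_5 = 12; cy_6 = 1; cz_6 = 1; w_6 = 3; h_6 = 6; cx_7 = 14; cy_7 = 12; cz_7 = 10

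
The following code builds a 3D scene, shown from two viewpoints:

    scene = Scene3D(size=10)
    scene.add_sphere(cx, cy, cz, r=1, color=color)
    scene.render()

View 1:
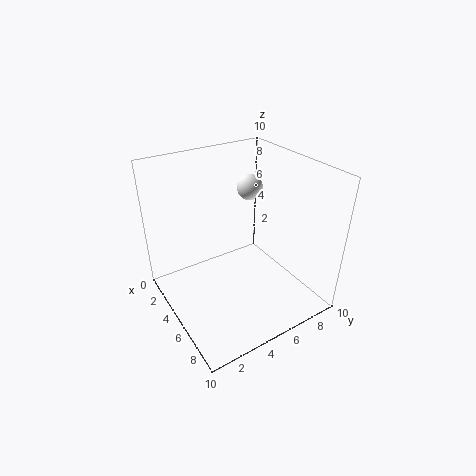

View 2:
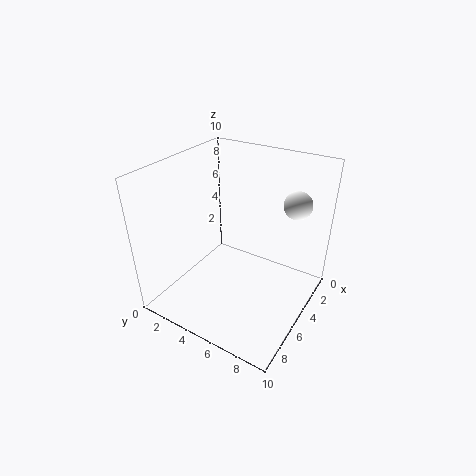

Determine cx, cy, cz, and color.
cx = 2
cy = 8
cz = 7
color = 'white'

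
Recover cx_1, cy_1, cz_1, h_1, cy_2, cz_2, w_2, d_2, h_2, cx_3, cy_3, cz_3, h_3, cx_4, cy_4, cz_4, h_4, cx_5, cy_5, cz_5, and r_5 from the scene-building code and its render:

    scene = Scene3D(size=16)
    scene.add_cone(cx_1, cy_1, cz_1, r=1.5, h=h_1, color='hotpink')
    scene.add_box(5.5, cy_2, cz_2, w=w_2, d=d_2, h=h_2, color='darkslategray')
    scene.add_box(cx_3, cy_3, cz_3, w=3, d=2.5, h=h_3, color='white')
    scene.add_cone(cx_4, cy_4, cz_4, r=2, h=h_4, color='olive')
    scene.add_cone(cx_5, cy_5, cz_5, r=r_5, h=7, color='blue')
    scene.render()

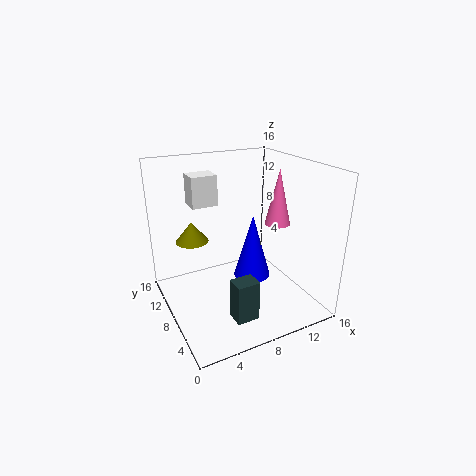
cx_1 = 13.5, cy_1 = 8.5, cz_1 = 8.5, h_1 = 6.5, cy_2 = 3, cz_2 = 0.5, w_2 = 2.5, d_2 = 2, h_2 = 4.5, cx_3 = 4, cy_3 = 11, cz_3 = 11, h_3 = 3.5, cx_4 = 4.5, cy_4 = 13.5, cz_4 = 6, h_4 = 2.5, cx_5 = 9, cy_5 = 6.5, cz_5 = 4, r_5 = 2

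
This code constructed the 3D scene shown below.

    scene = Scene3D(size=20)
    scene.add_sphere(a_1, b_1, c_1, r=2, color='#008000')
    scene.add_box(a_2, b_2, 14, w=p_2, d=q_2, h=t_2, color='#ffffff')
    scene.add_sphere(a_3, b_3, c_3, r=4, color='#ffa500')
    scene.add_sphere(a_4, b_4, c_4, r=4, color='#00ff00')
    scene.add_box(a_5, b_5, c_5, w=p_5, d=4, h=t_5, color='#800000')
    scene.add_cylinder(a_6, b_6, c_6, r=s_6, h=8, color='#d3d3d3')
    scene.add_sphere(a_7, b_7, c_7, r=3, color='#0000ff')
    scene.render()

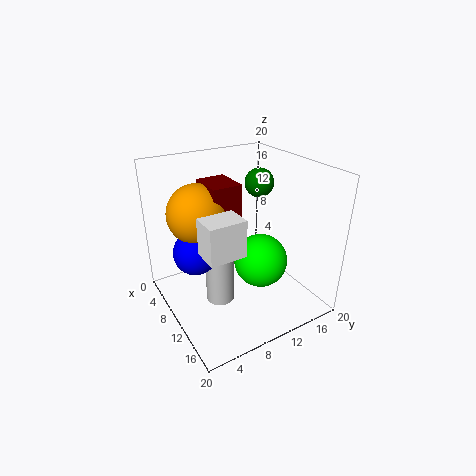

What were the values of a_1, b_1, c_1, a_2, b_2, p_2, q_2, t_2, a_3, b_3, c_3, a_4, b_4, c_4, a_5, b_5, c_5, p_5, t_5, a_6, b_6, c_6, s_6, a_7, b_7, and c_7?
a_1 = 9, b_1 = 14, c_1 = 17, a_2 = 17, b_2 = 1, p_2 = 3, q_2 = 4, t_2 = 4, a_3 = 8, b_3 = 5, c_3 = 14, a_4 = 10, b_4 = 14, c_4 = 5, a_5 = 6, b_5 = 6, c_5 = 11, p_5 = 5, t_5 = 7, a_6 = 10, b_6 = 7, c_6 = 1, s_6 = 2, a_7 = 9, b_7 = 4, c_7 = 9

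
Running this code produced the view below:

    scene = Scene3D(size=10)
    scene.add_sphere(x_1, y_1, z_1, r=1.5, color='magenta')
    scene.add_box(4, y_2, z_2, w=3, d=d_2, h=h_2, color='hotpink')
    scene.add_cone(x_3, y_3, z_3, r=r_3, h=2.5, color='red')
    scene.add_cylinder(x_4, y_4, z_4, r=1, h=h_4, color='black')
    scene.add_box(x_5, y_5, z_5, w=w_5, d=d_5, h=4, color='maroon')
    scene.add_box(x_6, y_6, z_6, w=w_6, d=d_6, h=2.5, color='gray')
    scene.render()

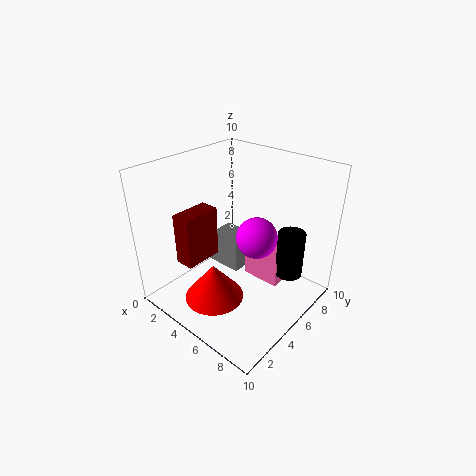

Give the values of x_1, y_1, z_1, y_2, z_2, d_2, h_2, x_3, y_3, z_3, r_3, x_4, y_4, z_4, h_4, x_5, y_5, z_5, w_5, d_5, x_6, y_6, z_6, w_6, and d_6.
x_1 = 5.5, y_1 = 6.5, z_1 = 4.5, y_2 = 7, z_2 = 0.5, d_2 = 2.5, h_2 = 2, x_3 = 5, y_3 = 2.5, z_3 = 1.5, r_3 = 2, x_4 = 7.5, y_4 = 8, z_4 = 1.5, h_4 = 3.5, x_5 = 0.5, y_5 = 3, z_5 = 2, w_5 = 1.5, d_5 = 3, x_6 = 0.5, y_6 = 6.5, z_6 = 0.5, w_6 = 3, d_6 = 2.5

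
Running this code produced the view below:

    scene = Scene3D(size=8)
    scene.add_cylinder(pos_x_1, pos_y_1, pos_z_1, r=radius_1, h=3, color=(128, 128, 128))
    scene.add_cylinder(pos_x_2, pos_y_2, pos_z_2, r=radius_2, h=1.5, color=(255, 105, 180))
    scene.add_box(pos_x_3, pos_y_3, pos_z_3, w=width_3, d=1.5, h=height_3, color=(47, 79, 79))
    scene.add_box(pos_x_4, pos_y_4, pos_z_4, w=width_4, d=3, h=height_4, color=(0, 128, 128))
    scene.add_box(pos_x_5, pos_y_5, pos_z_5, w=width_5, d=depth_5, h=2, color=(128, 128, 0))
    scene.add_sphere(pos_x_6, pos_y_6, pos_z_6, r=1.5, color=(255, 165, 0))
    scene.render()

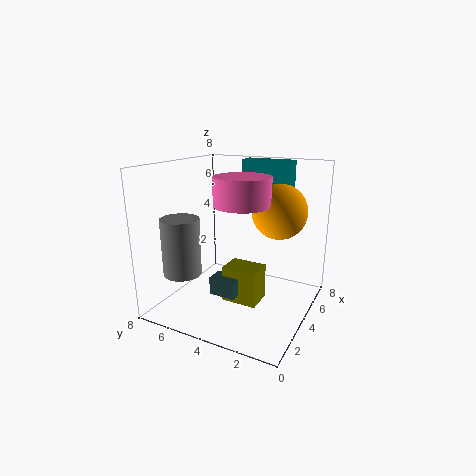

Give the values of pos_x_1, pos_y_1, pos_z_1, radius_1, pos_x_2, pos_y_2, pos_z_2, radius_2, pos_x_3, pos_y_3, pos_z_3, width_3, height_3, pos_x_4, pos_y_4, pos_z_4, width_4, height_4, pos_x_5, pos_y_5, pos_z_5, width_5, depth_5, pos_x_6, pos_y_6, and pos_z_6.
pos_x_1 = 1.5, pos_y_1 = 6, pos_z_1 = 2.5, radius_1 = 1, pos_x_2 = 3.5, pos_y_2 = 3.5, pos_z_2 = 6, radius_2 = 1.5, pos_x_3 = 2.5, pos_y_3 = 3.5, pos_z_3 = 1, width_3 = 1, height_3 = 1, pos_x_4 = 6.5, pos_y_4 = 2, pos_z_4 = 6, width_4 = 1, height_4 = 2, pos_x_5 = 3, pos_y_5 = 2.5, pos_z_5 = 0.5, width_5 = 1.5, depth_5 = 2, pos_x_6 = 5, pos_y_6 = 2, pos_z_6 = 5.5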